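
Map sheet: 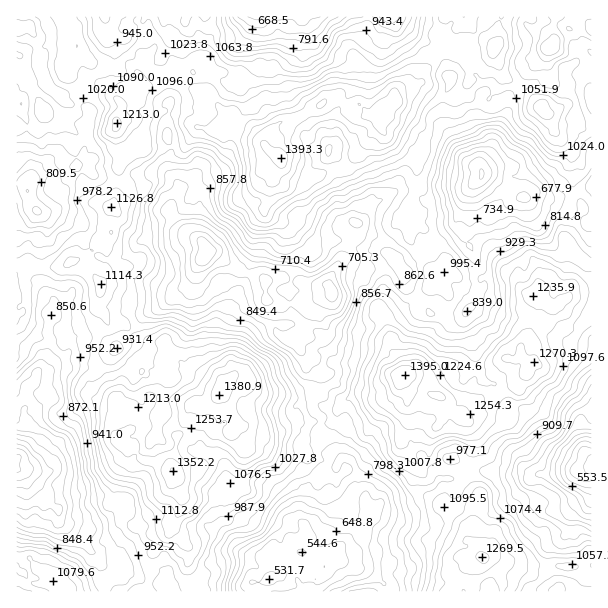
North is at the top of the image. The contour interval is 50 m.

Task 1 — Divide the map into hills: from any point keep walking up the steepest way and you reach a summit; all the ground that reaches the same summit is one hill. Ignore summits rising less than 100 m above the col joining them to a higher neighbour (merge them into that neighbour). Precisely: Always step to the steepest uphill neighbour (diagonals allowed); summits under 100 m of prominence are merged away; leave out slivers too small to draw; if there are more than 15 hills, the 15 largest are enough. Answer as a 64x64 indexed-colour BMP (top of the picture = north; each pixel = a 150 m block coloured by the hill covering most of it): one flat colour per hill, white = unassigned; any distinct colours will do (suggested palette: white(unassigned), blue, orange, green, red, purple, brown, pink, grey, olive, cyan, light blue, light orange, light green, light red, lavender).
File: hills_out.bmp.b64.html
<image width="64" height="64" href="data:image/bmp;base64,Qk12CAAAAAAAAHYAAAAoAAAAQAAAAEAAAAABAAQAAAAAAAAIAAATCwAAEwsAABAAAAAAAAAA////ALR3HwAOf/8ALKAsACgn1gC9Z5QAS1aMAMJ34wB/f38AIr28AM++FwDox64AeLv/AIrfmACWmP8A1bDFAKqqqqqqEREREREREREiIiIiIiIiJVVVVVVVVVVVVVVVqqqqqqoREREUREREREQiIiIiIiJVVVVVVVVVVVVVVVWqqqqqqiJEEURERERERCIiIiIiVVVVVVVVVVVVVVVVVaqqqqqiIkREREREREREIiIiIlVVVVVVVVVVVVVVVVVVqqqqqkREREREREREQzMjMiIiJVVVVVVVVVVVVVVVVVWqqqqqREREREREREQzMzMzIiIiVVVVVVVVVVVVVVVVVaqqqkRERERERERERDMzMzMiIiIlVVVVVVVVVVVVVVVVqqqkRERERERERERDMzMzMyIiIiVVVVVVVVVVVVVVVVWqqqREREREREREREMzMzMzIiIiIlVVVVVVVVVVVVVVVaqqREREREREREREQzMzMzMiIiIiVVVVVVVVVVVVVVVVqqRERERERERERERDMzMzMyIiIiIiJVVVVVVVVVVVVVWqpEREREREREREREMzMzMzIiIiIiIiIlVVVVVVVVVVVapEREREREREREREQzMzMzMSIiIiIiIiJVVVVVVVVVVVpERERERERERERERDMzMzMxESIiIiIiIiVVUlIiIiIlUzNEREREREREREREMzMzMzEREiIiIiIiIiIiIiIiIiJhMzREREREREREQzMzMzMzMRMyIiIiIiIiIiIiIiIiZmEzM0RERERERERDMzMzMzMzMyIiIiIiIiIiIiIiImZmYTMzNERERERERDMzMzMzMzMyIiIiIiIiIiIiIiImZmZhMzMzRERERERDMzMzMzMzMzIiIiIiIiIiIiIiImZmZmEzMzM0RDREQzMzMzMzMzMzMiIiIiIiIiIiIiImZmZmYTMzMzMzM0RDMzMzMzMzMzMiIiIiIiIiIiIiJmZmZmZhMzMzMzMzQzMzMzMzMzMzMyIiIiIiIiIiIiJmZmZmZmEzMzMzMzMzMzMzMzMzMzMzIiIiIiIiIiIiImZmZmZmYRMzMzMzMzMzMzMzMzMzMzMyIiIiIiIiIiImZmZmZmZhETMzMzMzMzMzMzMzMzMzMzIiIiIiIiIiImZmZmZmZmERIzMzMzMzMzMzMzMzMzMzIiIiIiIiIiIiZmZmZmZmYREiIRMzMzMzMzMzMzMzMzIiIiIiIiIiIiJmZmZmZmZhERIhEREzMzMzMzMzMzMzIiIiIiIiIiIiImZmZmZmZmERERERERMzMzMzMzMzMzIiIiIiIiIiIiIiZmZmZmZmYRERERERETMzMzMzMzMzIiIiIiIiIiIiIiZmZmZmZmZhEREREREREzMzMzMzMzMiIiIiIiIiIiIiJmZmZmZmZmEREREREREREzMzMzMzMyIiIiIiIiIiIiImZmZmZmZmYRERERERERERMzMzMzMyIiIiIiIiIiIiIiJmZmZmZmZhERERERERERETMzMzMzIiIiIiIiIiIiIiIiZmZmZmZmERERERERERERETIjMzMiIiIiIiIiIiIiIiJmZmZmZmYRERERERERERERIiIxERESIiIiIiIiIiIiImZmZmZmZhEREREREREREREiIxEREREiIiIiIhEiIiImZmZmZmZmERERERERERERERIRERERESIiEiIhERIiIiZmZmZmYmYREREREREREREREREREREREiESIiERESIiZmZmZmYiJhEREREREREREREREREREREREREiEREREiJmZmZmYiIiERERERERERERIhERERERERERERERERERImZmZmYiIiIREREREREREREiERERERERERERERERERESZmZmYiIiIhEREREREREREiIRERERERERERERERERERFmZmZiIiIiERERERERERERIhEREREREREREREREREREWZmZmIiIiIREREREREREREiERERERERERERERERERERZmYid3d3ciIREREREREREREREREREREREREREREREREWInd3d3d3IhERERiIiIGBERERERERERERERERERERERF3d3d3d3chERERiIiIiIEREREREREREREREREREREREXd3d3d3dxERERGIiIiIgRERERERERERERERERERERERd3d3d3d3EREREYiIiIiBEREREREREREREREREREREREXd3d3d3cRERERiIiIiIERERERERERERERERERERERERd3d3d3dxERERGIiIiIgREREREREREREREREREREREREXd3d3d3EREREYiIiIiBERERERERERERERERERERERERd3d3d3cRERERiIiIiIERERERERERERERERERERERERF3d3d3dxERERGIiIiIgREREREREREREREREREREREREZd3d3d3EREREYiIiIiIERERERERERERERERERERERGZl3d3d3cRERERiIiIiIiBEREREREREREREREREREREZmZd3cREREREREYiIiIiIEREREREREREREREREREZEZmZmXcREREREREREYiIiIiBERERERERERERERERERmZmZmZlxERERERERERiBEYiBEREREREREREREREREZmZmZmZmZERERERERERGBERGBEREREREREREREREREZmZmZmZmZkREREREREREYERERERERERERERERERERERmZmZmZmZmZERERERERERERERERERERERERERERERERmZmZmZmZmZkREREREREREREREREREREREREREREREZmZmZmZmZmZmRER"/>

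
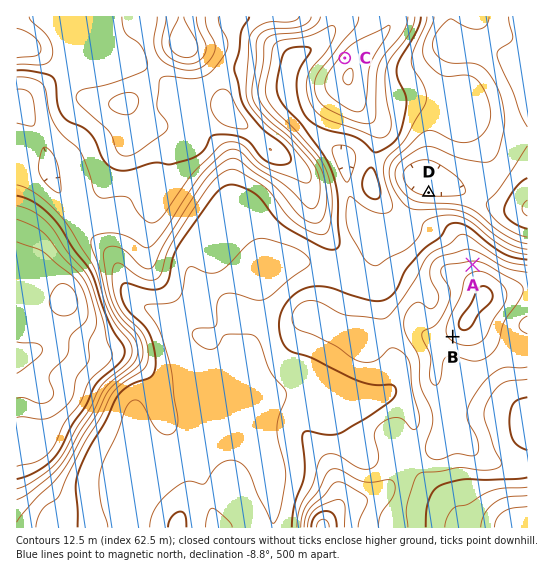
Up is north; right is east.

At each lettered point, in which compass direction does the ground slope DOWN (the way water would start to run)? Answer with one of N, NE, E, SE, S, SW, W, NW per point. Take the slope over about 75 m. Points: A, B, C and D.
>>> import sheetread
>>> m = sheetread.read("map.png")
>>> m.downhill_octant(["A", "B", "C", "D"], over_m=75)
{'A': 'N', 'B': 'SW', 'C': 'NW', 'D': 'N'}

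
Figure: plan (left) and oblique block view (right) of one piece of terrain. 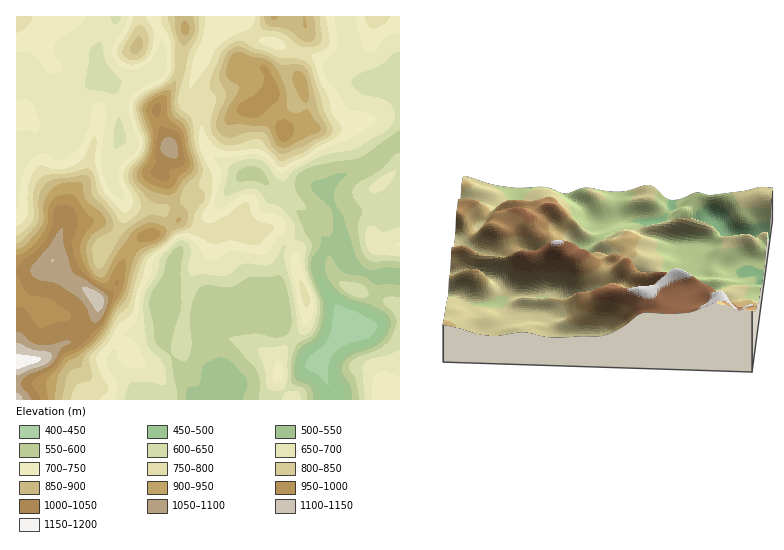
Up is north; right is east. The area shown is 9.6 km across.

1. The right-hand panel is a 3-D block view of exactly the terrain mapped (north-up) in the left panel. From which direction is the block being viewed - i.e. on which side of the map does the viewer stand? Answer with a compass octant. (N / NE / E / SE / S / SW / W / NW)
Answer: W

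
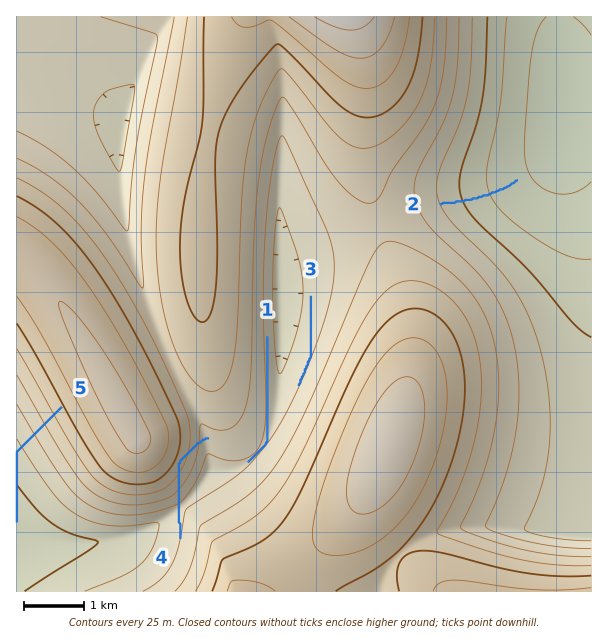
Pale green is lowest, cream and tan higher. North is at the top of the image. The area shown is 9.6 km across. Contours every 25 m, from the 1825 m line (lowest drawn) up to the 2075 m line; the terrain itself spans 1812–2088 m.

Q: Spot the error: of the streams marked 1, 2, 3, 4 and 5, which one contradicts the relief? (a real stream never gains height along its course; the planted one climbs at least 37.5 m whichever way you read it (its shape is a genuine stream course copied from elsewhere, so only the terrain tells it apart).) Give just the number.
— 4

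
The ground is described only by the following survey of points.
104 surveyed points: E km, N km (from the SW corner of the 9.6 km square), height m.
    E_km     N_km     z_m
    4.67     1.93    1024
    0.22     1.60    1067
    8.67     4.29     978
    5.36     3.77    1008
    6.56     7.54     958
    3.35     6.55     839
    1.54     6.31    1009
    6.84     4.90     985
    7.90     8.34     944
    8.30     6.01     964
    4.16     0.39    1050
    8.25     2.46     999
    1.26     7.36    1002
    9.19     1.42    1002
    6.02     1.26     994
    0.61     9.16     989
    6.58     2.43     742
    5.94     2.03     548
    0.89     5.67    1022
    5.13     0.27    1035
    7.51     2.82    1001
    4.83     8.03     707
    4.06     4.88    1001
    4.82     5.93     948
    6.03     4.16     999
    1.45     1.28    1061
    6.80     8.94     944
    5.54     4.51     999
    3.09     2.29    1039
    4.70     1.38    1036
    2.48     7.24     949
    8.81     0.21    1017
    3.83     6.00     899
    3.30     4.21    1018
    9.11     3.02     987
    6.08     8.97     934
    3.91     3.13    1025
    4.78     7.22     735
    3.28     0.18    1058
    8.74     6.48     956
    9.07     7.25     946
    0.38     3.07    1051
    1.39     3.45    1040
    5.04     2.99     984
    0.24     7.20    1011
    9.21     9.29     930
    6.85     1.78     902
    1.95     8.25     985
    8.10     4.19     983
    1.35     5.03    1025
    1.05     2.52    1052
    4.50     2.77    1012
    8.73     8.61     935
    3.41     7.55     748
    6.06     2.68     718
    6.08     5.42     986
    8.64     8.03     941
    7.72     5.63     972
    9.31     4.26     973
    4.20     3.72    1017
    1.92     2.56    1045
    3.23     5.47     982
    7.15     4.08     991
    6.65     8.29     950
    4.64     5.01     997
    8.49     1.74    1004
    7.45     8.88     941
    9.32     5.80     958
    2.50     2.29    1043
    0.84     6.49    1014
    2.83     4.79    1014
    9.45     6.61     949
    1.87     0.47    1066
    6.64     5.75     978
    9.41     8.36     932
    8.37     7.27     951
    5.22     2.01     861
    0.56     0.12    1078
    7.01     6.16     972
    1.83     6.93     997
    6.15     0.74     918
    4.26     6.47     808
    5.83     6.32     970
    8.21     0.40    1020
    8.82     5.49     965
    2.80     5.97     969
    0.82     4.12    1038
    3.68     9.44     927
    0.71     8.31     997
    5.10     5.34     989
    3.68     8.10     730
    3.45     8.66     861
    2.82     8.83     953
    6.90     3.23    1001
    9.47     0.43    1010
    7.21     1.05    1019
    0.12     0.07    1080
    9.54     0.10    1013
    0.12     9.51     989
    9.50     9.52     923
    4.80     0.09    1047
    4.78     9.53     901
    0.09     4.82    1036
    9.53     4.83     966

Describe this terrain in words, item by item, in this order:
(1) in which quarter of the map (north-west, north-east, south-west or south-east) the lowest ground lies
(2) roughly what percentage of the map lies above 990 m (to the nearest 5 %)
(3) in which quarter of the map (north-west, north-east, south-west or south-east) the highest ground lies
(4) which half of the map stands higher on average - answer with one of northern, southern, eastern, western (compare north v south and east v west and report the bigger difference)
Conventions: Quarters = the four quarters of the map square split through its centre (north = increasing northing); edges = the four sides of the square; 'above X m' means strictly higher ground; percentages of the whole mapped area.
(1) The lowest ground is in the south-east quarter.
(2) Ground above 990 m makes up about 50 % of the sheet.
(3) The highest point lies in the south-west quarter of the map.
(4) Taken as a whole, the southern half is higher than the northern.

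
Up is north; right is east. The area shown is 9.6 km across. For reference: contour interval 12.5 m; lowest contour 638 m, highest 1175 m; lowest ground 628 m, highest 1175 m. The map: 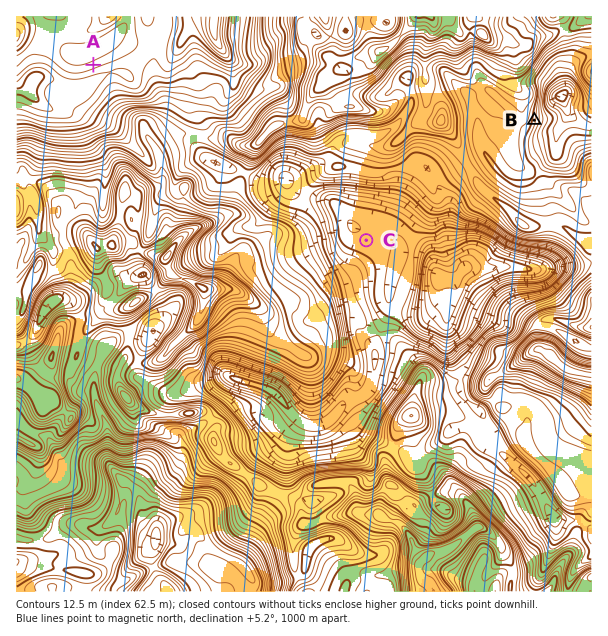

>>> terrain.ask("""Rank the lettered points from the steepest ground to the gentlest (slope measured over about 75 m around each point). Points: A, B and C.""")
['B', 'A', 'C']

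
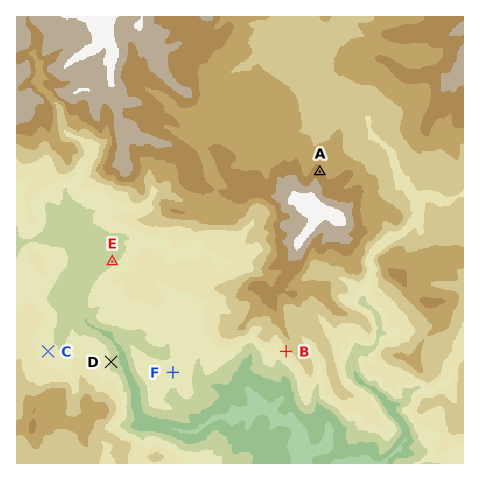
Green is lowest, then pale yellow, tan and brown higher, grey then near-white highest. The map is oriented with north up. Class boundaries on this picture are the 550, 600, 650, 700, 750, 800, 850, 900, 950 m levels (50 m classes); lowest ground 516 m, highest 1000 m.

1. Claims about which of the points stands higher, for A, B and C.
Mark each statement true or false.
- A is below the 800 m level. false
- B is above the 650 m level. true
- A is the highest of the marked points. true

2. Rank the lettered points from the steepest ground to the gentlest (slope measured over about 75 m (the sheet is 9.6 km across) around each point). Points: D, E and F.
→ D E F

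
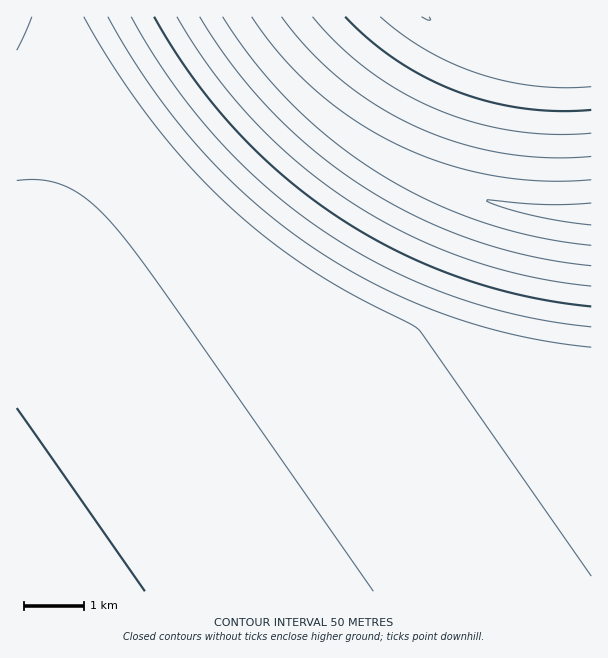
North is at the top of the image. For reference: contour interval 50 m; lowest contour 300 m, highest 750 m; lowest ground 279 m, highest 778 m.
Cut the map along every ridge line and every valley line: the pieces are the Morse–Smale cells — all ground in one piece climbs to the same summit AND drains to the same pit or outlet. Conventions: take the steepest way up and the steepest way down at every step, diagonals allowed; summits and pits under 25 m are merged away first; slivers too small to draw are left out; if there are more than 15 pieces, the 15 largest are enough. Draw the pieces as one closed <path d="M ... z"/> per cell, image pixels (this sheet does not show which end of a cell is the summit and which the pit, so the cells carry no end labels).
<path d="M236 16l-220 1 0 574 575 1 1-377-56-4-51-11-60-20-39-20-38-24-37-30-41-43z"/><path d="M591 16l-354 0-1 2 34 45 41 43 37 30 38 24 39 20 60 20 51 11 55 3z"/>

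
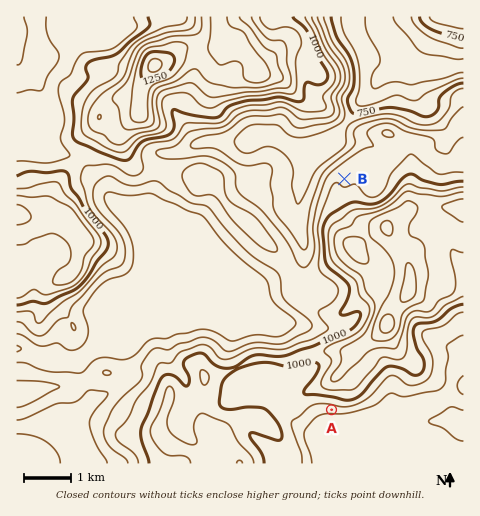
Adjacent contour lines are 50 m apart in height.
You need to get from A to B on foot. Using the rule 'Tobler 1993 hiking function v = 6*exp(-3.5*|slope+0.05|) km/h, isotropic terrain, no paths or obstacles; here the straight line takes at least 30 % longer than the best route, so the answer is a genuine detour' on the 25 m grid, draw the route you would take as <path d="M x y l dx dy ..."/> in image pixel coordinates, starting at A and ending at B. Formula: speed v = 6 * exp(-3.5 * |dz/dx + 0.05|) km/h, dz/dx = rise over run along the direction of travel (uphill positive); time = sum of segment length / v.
<path d="M332 410l-16-15-3-7 0-4 7-14 0-7-6-12 4-7 7-7 3-7 0-1-8-16 0-86 24-48"/>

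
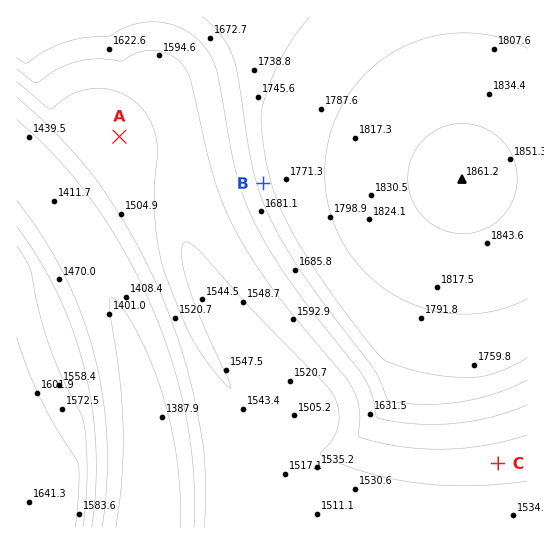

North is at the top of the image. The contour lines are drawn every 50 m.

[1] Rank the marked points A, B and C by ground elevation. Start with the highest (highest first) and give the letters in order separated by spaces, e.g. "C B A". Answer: B C A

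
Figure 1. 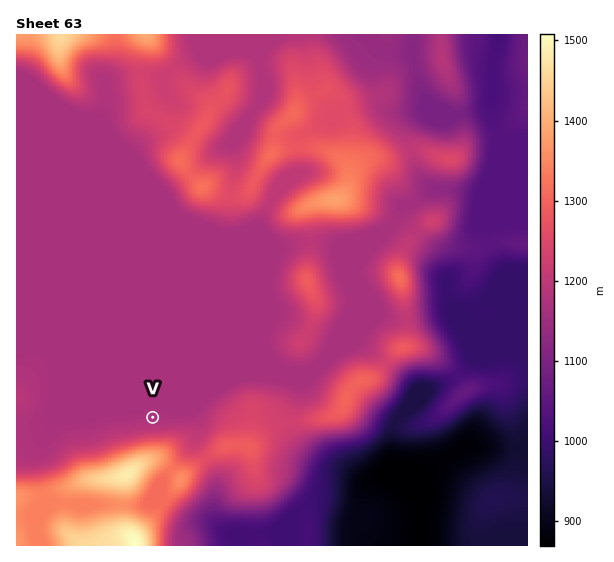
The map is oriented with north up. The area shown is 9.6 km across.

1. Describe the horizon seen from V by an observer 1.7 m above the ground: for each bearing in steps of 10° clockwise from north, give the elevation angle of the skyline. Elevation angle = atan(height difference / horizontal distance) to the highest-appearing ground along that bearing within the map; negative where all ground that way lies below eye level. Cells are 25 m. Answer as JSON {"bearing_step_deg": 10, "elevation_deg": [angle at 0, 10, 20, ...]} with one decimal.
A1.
{"bearing_step_deg": 10, "elevation_deg": [1.7, 1.7, 1.1, 1.1, 2.3, 1.7, 1.5, 0.4, 1.9, 2.3, 3.1, 4.6, 4.2, 6.2, 8.9, 11.9, 14.7, 16.7, 17.9, 18.2, 17.5, 15.1, 11.4, 8.1, 3.8, 1.2, 0.4, 0.1, 0.4, 0.1, -0.1, -0.1, -0.1, -0.0, 1.4, 1.7]}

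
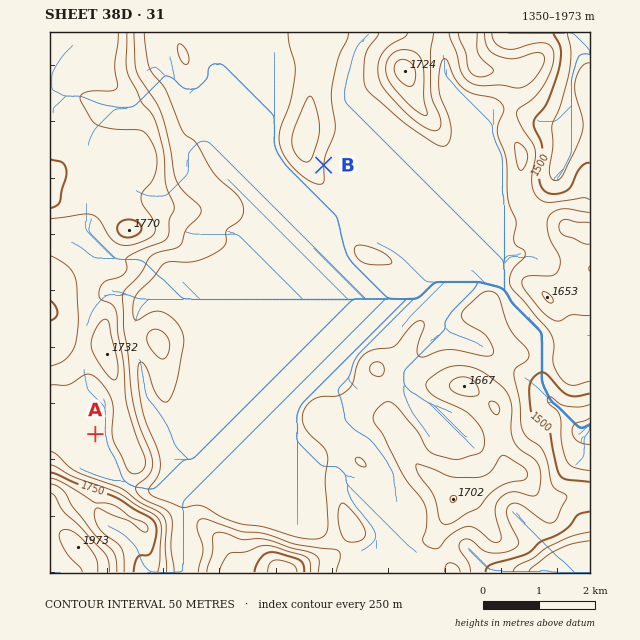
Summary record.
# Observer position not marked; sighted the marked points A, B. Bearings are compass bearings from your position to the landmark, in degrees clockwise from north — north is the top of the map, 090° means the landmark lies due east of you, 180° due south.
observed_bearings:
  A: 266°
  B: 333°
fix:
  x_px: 448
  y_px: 409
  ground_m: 1580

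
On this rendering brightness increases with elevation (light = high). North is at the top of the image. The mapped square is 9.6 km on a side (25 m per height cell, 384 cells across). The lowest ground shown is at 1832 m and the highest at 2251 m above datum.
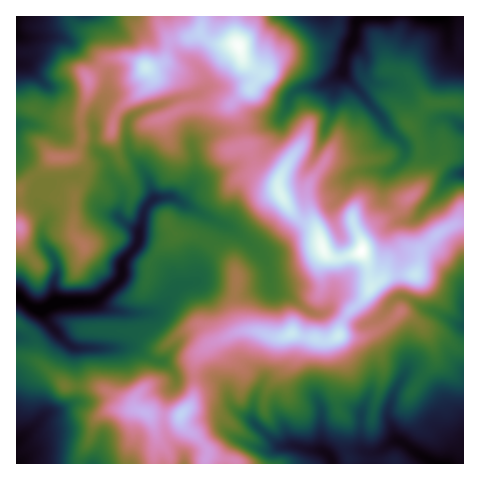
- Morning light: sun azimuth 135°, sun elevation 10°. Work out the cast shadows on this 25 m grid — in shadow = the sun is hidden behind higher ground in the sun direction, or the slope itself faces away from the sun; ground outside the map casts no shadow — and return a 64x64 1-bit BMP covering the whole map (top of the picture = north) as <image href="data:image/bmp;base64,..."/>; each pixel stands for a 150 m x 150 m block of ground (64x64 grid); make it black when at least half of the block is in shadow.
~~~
<image width="64" height="64" href="data:image/bmp;base64,Qk0+AgAAAAAAAD4AAAAoAAAAQAAAAEAAAAABAAEAAAAAAAACAAATCwAAEwsAAAIAAAAAAAAA////AAAAAAAAAAAAAAAAAAAAAAAEAAAAAAAAAAAAAAAAgAAAAAAAAACAAAAAAAAAAAAAAAAAAAAAAAAAAAAAAAAwBgAAAAAAADgHAAAAAAAAAQeAAAAAAAADh4AAAAAAAAPHgAAAAAAAA+MAAAAAAAAH4AAAAAAAAAfAAAAAAAAA/wMAAAAAAADAA4AAAAAAAAAZwAAAAAAAABwAAAQAAAAADwAGfAAAAOAPgA98AAAH/AfAH34AAAf4A+AePwAAAA4DyDwHgAAADwAIEACAAAAHgAAAAMAAAgPAAAAAgAACA8AAAAAAAAIBwAAAAAAAAAHgAACAAAAAAOAAAcOAAAAA8AABw4AAAABwAAHHh+AAAHAAAAcH8AAAMAAABwH8AAAwAAAHAP4AADwAAAcAfgAAPAAAB4A/AAAAAAAPgB8AAAAAGAcBjwAAAAA4AADPAAAAADwAAgAAAAAAPCAAAAAAAAA+MAAAAAAAAD8QAAAAAAAAHxgAAAAAAAAPmAAAAAgAAA+MAAAACAAAD8wAAAAAYAAPxAAAAAA8AAfGAAAAAAAAA4YAAASAAAAAAAAARIAAAAAAAADAAAAAAAAAAAABgAAAAAAAHIHAAAABAAAf4MAAAAGAAB/j4AAAAYAAH//4AAAAAAAf/8AEAAAAAByPAA4AAAAAAA4AzgAAYAAAOADEAAAEAA=="/>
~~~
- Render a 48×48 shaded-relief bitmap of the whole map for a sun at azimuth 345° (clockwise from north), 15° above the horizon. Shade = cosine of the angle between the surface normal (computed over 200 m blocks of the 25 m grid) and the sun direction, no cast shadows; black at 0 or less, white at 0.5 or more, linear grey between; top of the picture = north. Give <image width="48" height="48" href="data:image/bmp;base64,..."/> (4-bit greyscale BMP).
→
<image width="48" height="48" href="data:image/bmp;base64,Qk32BAAAAAAAAHYAAAAoAAAAMAAAADAAAAABAAQAAAAAAIAEAAATCwAAEwsAABAAAAAAAAAAAAAAABEREQAiIiIAMzMzAERERABVVVUAZmZmAHd3dwCIiIgAmZmZAKqqqgC7u7sAzMzMAN3d3QDu7u4A////AHiImYVXdmd2ZWmIvv283LqXeIiKqpdWZ4iImpZXd2d2dVeZvcqaqod2Z3ZoqXZmZ4iImqdXh2d3ZEabuoh2ZURVVVVGh2Znd2eIiZhVZmVnZFiZhnlkRDNVRFVFVVZ3d2Z4iIlkRURndld3d3dFRERWVWdVVFZ3dmVXeJqnZ2eJy3Vmd1VWRWZndmdlZUVndmVENHmaq5mr78dmdUV2VmdmdkZkd1RWZlVEM1d5vdqZv+p2ZlV1ZmZWZUVkaXVVVWZVeImrzv2om7qHZlRmVVRFVURkWZZUVndoq7vNze/sqIdmVmVWVDM0RVVlR5hlZneJvM3dzM3bqHZVZmVERDESNFVmVnh2ZomavN3cy7uXipdUVmUyIyEAAkRWVWdnZqqryoiIiZmoerl2REQyESIiADNFRFVmd4mrp1VVZ4msqKqpdVVndFiZU1ZURFVniYrKiJmZmZmb25q7upq8277+x2iGRFd4iLzKrN3cupmZvcu8zN3v/+3u5xN4dGiYd9qJvN3dqHd4m93cvM3u/8h5yjAnmHd2ZqUkZWaLuXZnib3cuqu8zJdWm4EBaEIlZlICMAAWzadneJq7qIiZmYhmeacQAQAEZiIRUgAAbcl3d4iZmHeIiHZVV5lyAAATVSRCZ0IhObmHd3eJmYiIiGQxJGiYZ3ZCNDZ3V3QiJsuHd3d4qqmIiGUyMzWJmahSI0aXV3ZDAa6nZnd4q6mHiHdnqnaKqZhTMjV1V4h2MW24d3d4qph2VomKzbqru7p0MjRWeImZh1m5iIiJmYZURXqrqbyr3u63QnZXiYmqqEipiZmYiHVEM3rLqJuZrN/9lblniYiYdja7qqmHZmQzNIrLzKmph4z/6ql3iId2VUS+25h2VVVDNpqpz8mahkbO/oiIiIZmZmNpl3d3VGd1aIiIruqaqWN8/4eIiIZnd3VDNGiIdXmpiIhnm8urzLdY36h3eIdndndVRWd4mInMlolleKuqzNyGnLqGVWd3ZnZmZVZmeInOtVqEVoiIrLumVaqHdmeHZ3VlVWZmZ4it6De3Z3h3eqmYZZiaqod1V2VVVneIh3ic/VS7eIiZmZiIh5mrupd1NmVVZmeKqZmb77WdmIiap3iIiaq6mIeIVWVVZlZ4iZmr3+hsuZmahniJmYiZiId5dYmHZUVVVneJzut6yqqpd4iIh2d5mYZplEiqhlVmRERFne6q26uXiZh2ZZmaupZoliFHmYiIhSACat3LzLp3iZiId8zMupZXiGIANniZqEEAJ7u7vLiJmZmru93KiHdmiHUyNFZ4iHYQAVeJu5iIiIm83cy5d4mHeIVWVmdlVWdRACNGmomHiImqvKqru82neKmYZ3dURFeXMTRVaaqZmZmZqYib3v66qt7ah1VVVWiqdFZmWbqqqqmImJmazd3N3u/rlkRXd3iqqIiHV7maqqmImJiZqZvMzLy6mHWKu6iru6qYZpqqqaqYiIiIh5vLqZqau7mb3dqszcqpdovMuqupiYiIiKzMqJqau8ua3tqd3cuqh4zdyqu6mQ=="/>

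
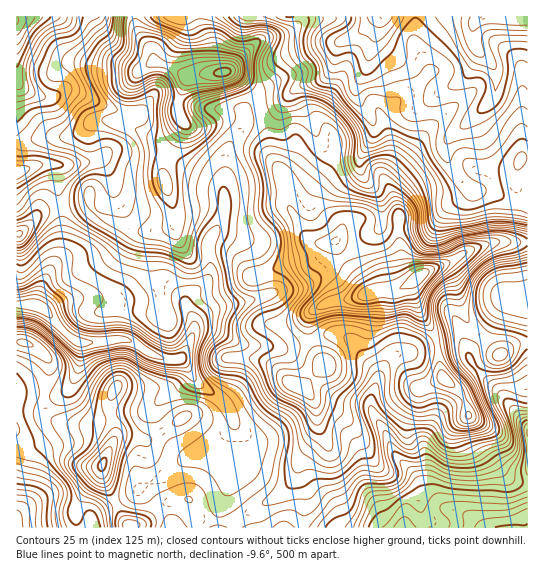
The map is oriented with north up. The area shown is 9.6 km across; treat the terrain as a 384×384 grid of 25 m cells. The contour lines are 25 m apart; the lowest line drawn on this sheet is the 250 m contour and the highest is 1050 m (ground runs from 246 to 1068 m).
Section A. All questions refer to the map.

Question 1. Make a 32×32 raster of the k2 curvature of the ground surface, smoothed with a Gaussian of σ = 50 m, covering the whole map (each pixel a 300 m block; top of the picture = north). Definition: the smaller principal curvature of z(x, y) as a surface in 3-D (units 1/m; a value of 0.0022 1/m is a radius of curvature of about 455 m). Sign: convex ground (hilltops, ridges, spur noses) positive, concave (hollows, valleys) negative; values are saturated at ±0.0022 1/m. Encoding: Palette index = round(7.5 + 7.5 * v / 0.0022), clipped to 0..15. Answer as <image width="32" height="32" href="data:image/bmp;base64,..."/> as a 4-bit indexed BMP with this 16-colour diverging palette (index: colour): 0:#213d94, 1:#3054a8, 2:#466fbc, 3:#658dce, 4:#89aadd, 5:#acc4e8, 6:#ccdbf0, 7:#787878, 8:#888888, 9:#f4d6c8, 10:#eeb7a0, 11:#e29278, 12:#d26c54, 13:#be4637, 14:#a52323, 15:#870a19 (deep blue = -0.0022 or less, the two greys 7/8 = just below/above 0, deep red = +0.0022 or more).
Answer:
<image width="32" height="32" href="data:image/bmp;base64,Qk12AgAAAAAAAHYAAAAoAAAAIAAAACAAAAABAAQAAAAAAAACAAATCwAAEwsAABAAAAAAAAAAlD0hAKhUMAC8b0YAzo1lAN2qiQDoxKwA8NvMAHh4eACIiIgAyNb0AKC37gB4kuIAVGzSADdGvgAjI6UAGQqHAFd4VJlleGh3Z3Z2V1h3ZmZVZkREZ4hmd3aGd1ZXVWd3dkR3RmeHd2d4dnRXRlZ3iHZXmkZ2Z3d2eGeFiDVnd2aGZmhVh3d4dmdphnFUeHZmZ3ZGdYZmd3ZWd2dhg4ZGhXh3dnVnh3ZlVnZnFWVIt3B4ZmdmVohlZmV3ZCh3RZYUd1RplmZTJWeYhWUnmGZySHdyWKd3QXZWl1iHNoWXIlVnk0eWAAa4Z2WKhWVVYyilmGAAADgTdERWVlV2VHJWhpcCh0WJUleYdkM0VEZidnYAKZh3iEVVaGaXZ2dGJGVWM2VndnZXZTJEV2l4diZUd5N4d3d2ZEinVlVXh3hWU0VmR3d2VHY3dmeHZndYZ3VVdFZVZ3eEV2ZXiHZmUUiWeKVWZ3h4hTd1V3eGVVM0Z4dXVYd3Z4dWZodniFelNEQzaFaGZ1d3ZmeHdmc2dVZVVmhmpmZ5Z2Zmd3djR2Z1ZncSMjV2d2ZmV5d3YZd4VYd4hmZkVXVVVWh2ZnFXdkd2eXd3hmZliFVXaGiVNmZld3d4Z4d1SIZWZmhog1ZndlZ4ZVZSMxdBE1c2mFKHdnhzZyZkV4gSdnUmYyVUd3dlhVdJhXd6VIeMY3iDdWd3h2VYSIZ3ZoZod1RGZHZnd4hEeEiWdjeYVXVpZlQ2V4d3N4hFVGN2QzVUI0Z3hWV3dkVV"/>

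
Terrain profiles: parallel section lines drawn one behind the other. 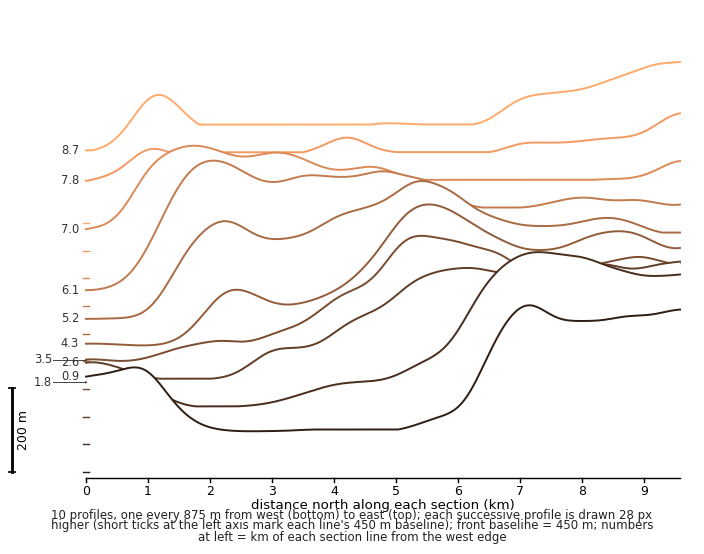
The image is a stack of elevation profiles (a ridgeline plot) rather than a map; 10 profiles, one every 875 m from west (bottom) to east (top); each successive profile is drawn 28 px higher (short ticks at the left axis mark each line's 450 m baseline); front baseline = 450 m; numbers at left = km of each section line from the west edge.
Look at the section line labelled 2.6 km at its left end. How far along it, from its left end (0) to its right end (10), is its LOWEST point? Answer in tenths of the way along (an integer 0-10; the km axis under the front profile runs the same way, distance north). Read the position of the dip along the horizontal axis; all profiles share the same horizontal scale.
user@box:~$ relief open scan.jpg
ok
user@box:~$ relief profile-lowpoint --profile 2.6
1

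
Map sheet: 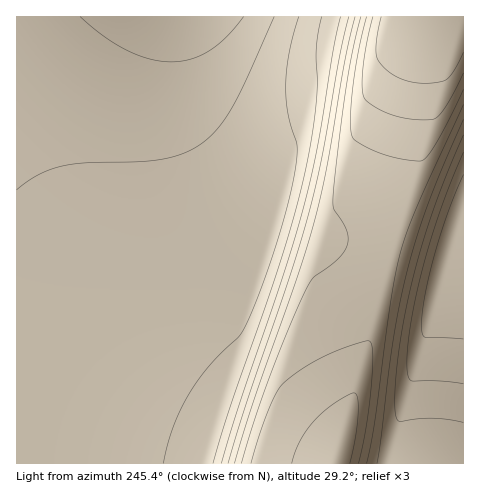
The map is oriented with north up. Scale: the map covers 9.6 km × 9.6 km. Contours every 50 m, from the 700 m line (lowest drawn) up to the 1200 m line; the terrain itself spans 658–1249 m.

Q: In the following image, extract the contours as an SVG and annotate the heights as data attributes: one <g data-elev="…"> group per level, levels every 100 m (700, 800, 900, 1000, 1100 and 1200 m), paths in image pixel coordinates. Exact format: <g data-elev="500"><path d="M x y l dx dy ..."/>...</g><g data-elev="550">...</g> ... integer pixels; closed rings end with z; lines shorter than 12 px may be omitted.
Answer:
<g data-elev="700"><path d="M244 17l-17 20-18 14-17 8-20 3-22-3-23-8-23-15-24-19"/></g><g data-elev="800"><path d="M299 17l-10 36-3 32 2 30 9 29 0 14-6 34-12 43-17 52-17 39-7 11-30 31-19 27-16 32-10 36"/></g><g data-elev="900"><path d="M463 384l-23-3-29 0-3-6-1-12 4-43 13-56 17-56 22-56"/><path d="M341 17l-8 33-16 97-13 60-19 63-45 132-19 61"/></g><g data-elev="1000"><path d="M377 463l16-122 14-69 21-68 35-85"/><path d="M355 17l-11 47-19 110-10 47-18 57-45 127-18 58"/></g><g data-elev="1100"><path d="M358 463l9-39 5-45 0-30-1-6-3-2-24 7-23 10-21 12-17 14-7 10-9 18-16 51"/><path d="M367 17l-10 40-5 41-1 31 1 7 3 4 15 9 18 7 21 4 14 0 5-5 10-15 25-51"/></g><g data-elev="1200"><path d="M381 17l-5 24 1 16 9 12 14 9 21 5 13 0 11-2 8-9 10-20"/></g>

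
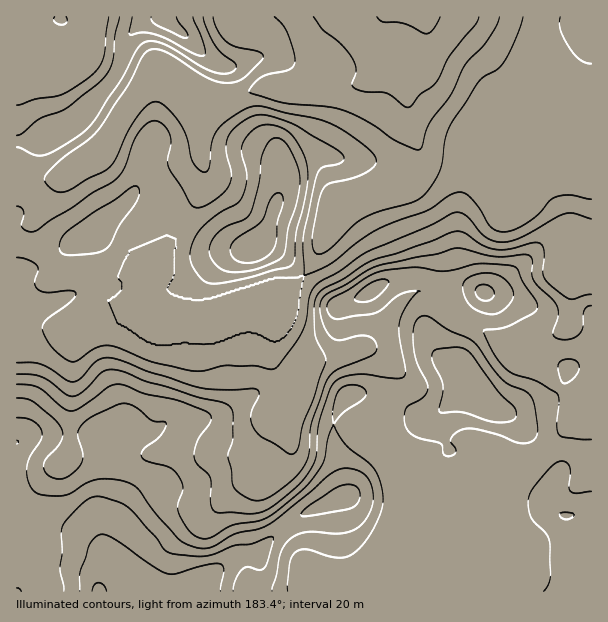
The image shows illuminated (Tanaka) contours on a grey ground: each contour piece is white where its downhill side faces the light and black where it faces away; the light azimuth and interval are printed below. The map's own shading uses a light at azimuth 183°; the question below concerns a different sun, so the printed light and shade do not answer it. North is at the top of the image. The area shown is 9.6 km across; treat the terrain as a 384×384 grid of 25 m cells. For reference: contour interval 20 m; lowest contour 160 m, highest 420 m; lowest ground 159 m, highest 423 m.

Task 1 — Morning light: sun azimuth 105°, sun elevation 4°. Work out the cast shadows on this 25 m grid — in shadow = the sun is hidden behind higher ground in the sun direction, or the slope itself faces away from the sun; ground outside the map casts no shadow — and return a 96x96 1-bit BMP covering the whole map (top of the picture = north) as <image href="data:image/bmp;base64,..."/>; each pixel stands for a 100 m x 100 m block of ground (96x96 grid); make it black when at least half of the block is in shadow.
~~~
<image width="96" height="96" href="data:image/bmp;base64,Qk2+BAAAAAAAAD4AAAAoAAAAYAAAAGAAAAABAAEAAAAAAIAEAAATCwAAEwsAAAIAAAAAAAAA////AAAAAAAA+AAAAAAAAAAAAAAB8AAAAAAAAAAAAAAB8AAAAAAAAAAAAAAA4AAAAAAAAAAAAAAAAAAAAAAAAAAAAAAAAAAAAAAAAAAAAAAAAAABwAAAAAAAAAAAAAAB4AAAAAAAAAAAAAAD8AAAAAAAAAAAAAAD+AAAAAAAAAAAAAAB+eAAAAAAAAAAAAAAA/AAAAAAAAAAAAAAB/wAAAAAAAAAAAAAD/4AAAAAAAAAAAAAD/8AAAAAAAAAAAAAB//AAAAACAAAIAAAB//gAAAADgAAYAAAB//wAAAADwAAAAAAA//wAAAADwAAAAAAAf/wAAAAB4AAAAAAAP/wAAAAA4AAAAAAAH/wAAAAAYAAAAAAAD/wAAAAAAAAAAAAAB/wAAAAAAAAAAAAAB/wAAAAAAAAAAAAAB/wAAAAAAAAAAAAAB/wAAAAAAAAAAAAAD/wAAAAAAAAAAAAAD/wAAAAAAAAAAAAAD/wAAAAAAAAMAAAAD/4AAAAAAAAMAAAAB/4AAAAAAAAOAAAAB/8AA4AAAAAfAAAAB/8AB8AAAAAfAAAAB/+AB4AAAAAfAAAAB/+AAAAAAAAfAAAAB/+ADAAAAAAfAAAAAH8APAAAAAAfAAAAAhwAfAAAAAAPAAAABwAA/AAAAAAAAAAAB4AB/AAAAAAAAAAAB4AB+AAAAAAAAAAAA/gB+AAAAAAAAAAAA/wA+AAAAAAAAAAAA/wA+AAAAAAAAAAAB/wAeAAAAAAAAAAAB/wAMAAAAAAAAAAAD/4AAAAAAYAAAAAAD/8AABwAAYAAAAAAH//AADwAAAAAAAAAP//wAH4AAAAAAAAAH//4AH4AAAAAAAAAB//+ADwAAAAAAAAAAf//AAAAAAAAAAAAAH//wAAAAAAAAA4AAH//4AAAAAAAAA8AAD/44AAAAAAAAA8AAB/gAAAeAAAAAA+AAAPAAAAfAAAAAAfBgACAAAAfAAAAAAHhwAAAAAAPgAAAAADh4AAAAAAHwAAAAABh4AAAAAAD4AAAAAAx4AAAAAAAwAAAAAAX8AAAAAAAAAAAAAAf8AAAAAAAAAAAAAA/8AAAAAAAAAAAAAA/8AAAAAAAAAAAcAA/4AAAAAAAAAAA+AA/4AAAAAAAAAAB+AA/wAAAAAAAAAAB+AA/gAAAAAAAAAAB/AA+AAAAAAAAAAAA/AA+AAAAAAAAAAAA/gB+AAAAAAAAAAAA/gB+AAAAAAAAAAAAfgB/AAAAAAAAAAAAfwD/gAAAAAAAAAAAPwB/gAAAAAAAAAAAHwA/gAAAAAAAAAAADwAfgAAAAAAAAAA4AgACAAAAAAAAAAB8AAAAAAAAADAAAAB+AAAAAAAAADAAAAA/AAAAAAAAADgAAAAfgAAAAAAAADAAAAAPwAAAAAAAAAAAAAAPwAAAAAAAAAAAAAAH4AAAAAAAAAAAAAAH4AAAAAAAAAAAAAAH4AAAAAAAAAAAAAAH8AAAAAAAAAAAAAAH8AAAAAAAAAAAAAAH8AAAAAAAAAAAAAAD+AAAAAAAAAAAAAAD/AAAAAAAAAAAAA="/>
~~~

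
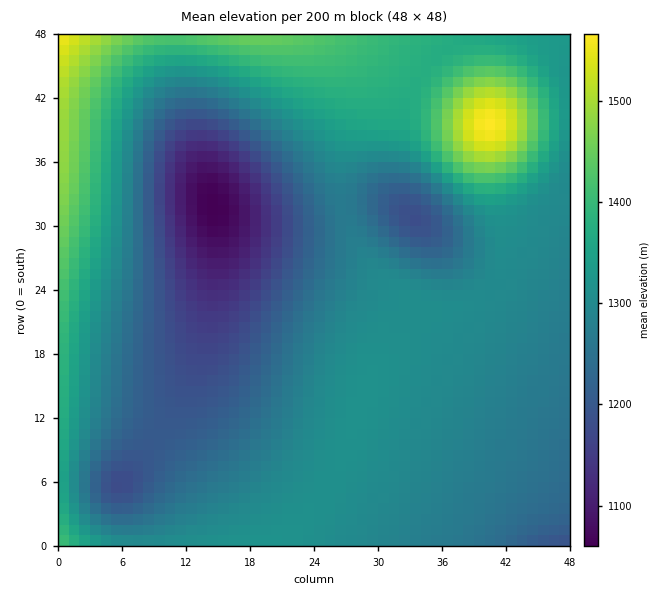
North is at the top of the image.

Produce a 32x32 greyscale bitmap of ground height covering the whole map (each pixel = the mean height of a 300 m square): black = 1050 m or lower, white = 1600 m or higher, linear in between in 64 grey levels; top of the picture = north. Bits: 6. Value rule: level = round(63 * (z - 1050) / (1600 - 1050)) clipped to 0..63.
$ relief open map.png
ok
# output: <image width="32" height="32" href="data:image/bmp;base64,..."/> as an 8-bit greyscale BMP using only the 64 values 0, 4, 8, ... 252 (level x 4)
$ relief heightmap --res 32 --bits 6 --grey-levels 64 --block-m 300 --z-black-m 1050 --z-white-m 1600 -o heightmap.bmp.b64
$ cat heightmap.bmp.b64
<image width="32" height="32" href="data:image/bmp;base64,Qk02CAAAAAAAADYEAAAoAAAAIAAAACAAAAABAAgAAAAAAAAEAAATCwAAEwsAAAABAAAAAAAAAAAAAAEBAQACAgIAAwMDAAQEBAAFBQUABgYGAAcHBwAICAgACQkJAAoKCgALCwsADAwMAA0NDQAODg4ADw8PABAQEAAREREAEhISABMTEwAUFBQAFRUVABYWFgAXFxcAGBgYABkZGQAaGhoAGxsbABwcHAAdHR0AHh4eAB8fHwAgICAAISEhACIiIgAjIyMAJCQkACUlJQAmJiYAJycnACgoKAApKSkAKioqACsrKwAsLCwALS0tAC4uLgAvLy8AMDAwADExMQAyMjIAMzMzADQ0NAA1NTUANjY2ADc3NwA4ODgAOTk5ADo6OgA7OzsAPDw8AD09PQA+Pj4APz8/AEBAQABBQUEAQkJCAENDQwBEREQARUVFAEZGRgBHR0cASEhIAElJSQBKSkoAS0tLAExMTABNTU0ATk5OAE9PTwBQUFAAUVFRAFJSUgBTU1MAVFRUAFVVVQBWVlYAV1dXAFhYWABZWVkAWlpaAFtbWwBcXFwAXV1dAF5eXgBfX18AYGBgAGFhYQBiYmIAY2NjAGRkZABlZWUAZmZmAGdnZwBoaGgAaWlpAGpqagBra2sAbGxsAG1tbQBubm4Ab29vAHBwcABxcXEAcnJyAHNzcwB0dHQAdXV1AHZ2dgB3d3cAeHh4AHl5eQB6enoAe3t7AHx8fAB9fX0Afn5+AH9/fwCAgIAAgYGBAIKCggCDg4MAhISEAIWFhQCGhoYAh4eHAIiIiACJiYkAioqKAIuLiwCMjIwAjY2NAI6OjgCPj48AkJCQAJGRkQCSkpIAk5OTAJSUlACVlZUAlpaWAJeXlwCYmJgAmZmZAJqamgCbm5sAnJycAJ2dnQCenp4An5+fAKCgoAChoaEAoqKiAKOjowCkpKQApaWlAKampgCnp6cAqKioAKmpqQCqqqoAq6urAKysrACtra0Arq6uAK+vrwCwsLAAsbGxALKysgCzs7MAtLS0ALW1tQC2trYAt7e3ALi4uAC5ubkAurq6ALu7uwC8vLwAvb29AL6+vgC/v78AwMDAAMHBwQDCwsIAw8PDAMTExADFxcUAxsbGAMfHxwDIyMgAycnJAMrKygDLy8sAzMzMAM3NzQDOzs4Az8/PANDQ0ADR0dEA0tLSANPT0wDU1NQA1dXVANbW1gDX19cA2NjYANnZ2QDa2toA29vbANzc3ADd3d0A3t7eAN/f3wDg4OAA4eHhAOLi4gDj4+MA5OTkAOXl5QDm5uYA5+fnAOjo6ADp6ekA6urqAOvr6wDs7OwA7e3tAO7u7gDv7+8A8PDwAPHx8QDy8vIA8/PzAPT09AD19fUA9vb2APf39wD4+PgA+fn5APr6+gD7+/sA/Pz8AP39/QD+/v4A////AJyMfHBwcHB0dHh4eHx8fHh4dHRwbGxoaGRgXFhUTEhElHxoXFxgZGxscHR0eHh4eHh0dHBwbGxoZGRgXFhUUEyIbFRISFBYYGRobHB0dHh4eHh0dHBsbGhoZGBgXFhUVIRkTDxASFBYXGRobHB0dHh4eHh0cHBsbGhkZGBcXFhYhGhMQDxETFBYXGBkbHB0eHh4eHR0cHBsaGhkZGBcXFiIbFRIRERITFBUXGBkbHB0eHh4eHR0cGxsaGhkYGBcWIx0YFBISEhITFBUXGBobHR4eHh4dHRwcGxsaGRkYFxckHhkWExIRERITFBUXGRscHR4eHh4dHRwbGxoaGRgYFyQfGhcUEhERERESFBYYGhwdHh4eHh0dHBwbGxoZGRgYJR8bFxQSERAQEBETFRcZGx0eHh4eHh0dHBwbGhoZGRglIBsYFRIRDw8PEBIUFhkbHB4eHh4eHR0cHBsbGhoZGCUgHBgVEhAPDg4PERMVGBocHR4eHh4dHR0cHBsbGhkZJiEcGRUSEA4NDQ4PEhQXGRsdHh4eHh4dHRwcGxsaGhknIh0ZFhMQDgwMDQ4RExYYGhwdHh4eHh0dHRwcGxsaGScjHhoWExANCwsLDQ8SFRcZGxwdHR4eHh0dHRwcGxoaKCQfGxcTEA0KCQoLDhETFhgaHB0dHh4dHR0dHBwbGxopJSAcGBMPDAkICAkMDxIVFxkbHB0dHBsbHBwdHBwbGysmIh0YFA8LCAYGCAoNERQWGRscHBoYFxgaHB0dHBwbLCcjHhkUDgkGBAQGCQwQExYYGhoZFhQTFRgbHR0dHBstKCQfGRMNCAUDAwUICw8SFhgaGBUSEBEUGBweHh0cHC4qJR8ZEw0HAwICBAcLDxMWGBgWExAPERUaHR4eHR0cLysmIBoTDAcDAQIECAwQFBcZGBUSEBEUGB4hISAeHRwwKyYhGhMMBwMCAwYJDhIVGBoZFhQTFRkfJCcnJCEeHTAsJyEaEw0IBAQFCAwQFBcaHBsZGBgbICYsLi4qJiEeMS0oIhsUDgkHBwgMDxMXGhweHh0dHiAmLDI1NDAqJB8xLSgjHBYQDAoLDRATFxodHyAhISEiJCkwNjk5NS4mIDIuKSQeGBMQDw8RFBgbHSAhIyMkJCQlKjE3Ozo2LychMi4qJSAbFxQTFBcZHB8hIiQkJSUlJSUpLzU4ODQuJyEzLysnIh4bGRkaHB4hIyQlJiYmJiYlJSgsMTMzMCslIDUxLSklIh8eHiAhIyUmJygoKCcnJiYlJigrLS0rJyMgNjMwLCkmJCQkJScoKSoqKikpKCgnJiYlJicoJyYjISA4NTIvLSsqKSorLC0tLSwsKyopKCgnJiUlJSQkIyIhIA="/>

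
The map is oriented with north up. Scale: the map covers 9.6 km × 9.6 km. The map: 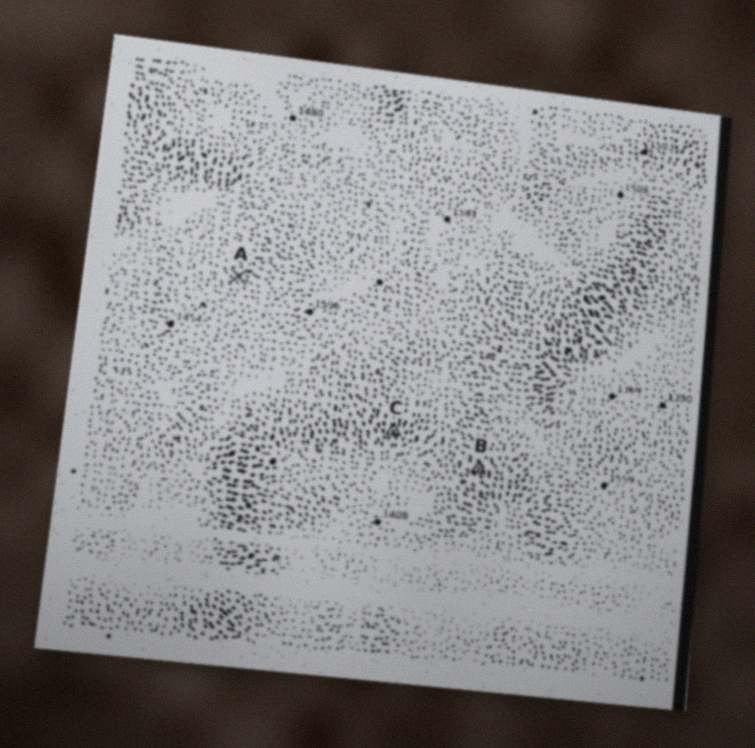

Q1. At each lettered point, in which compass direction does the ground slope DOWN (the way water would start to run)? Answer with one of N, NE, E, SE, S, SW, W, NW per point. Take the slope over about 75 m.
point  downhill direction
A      NW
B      SE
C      S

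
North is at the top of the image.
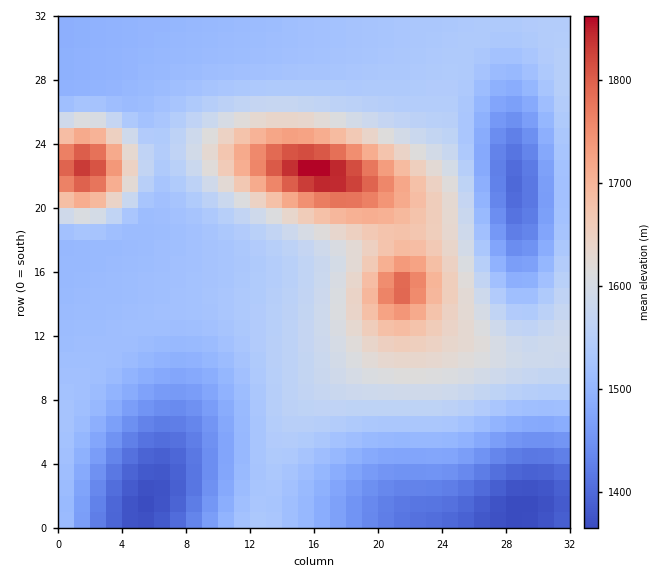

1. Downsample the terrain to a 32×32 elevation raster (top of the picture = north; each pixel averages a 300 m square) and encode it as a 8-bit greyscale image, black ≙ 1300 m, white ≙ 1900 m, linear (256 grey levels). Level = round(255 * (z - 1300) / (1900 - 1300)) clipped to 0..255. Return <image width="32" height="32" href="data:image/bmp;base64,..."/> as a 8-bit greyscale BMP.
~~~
<image width="32" height="32" href="data:image/bmp;base64,Qk02CAAAAAAAADYEAAAoAAAAIAAAACAAAAABAAgAAAAAAAAEAAATCwAAEwsAAAABAAAAAAAAAAAAAAEBAQACAgIAAwMDAAQEBAAFBQUABgYGAAcHBwAICAgACQkJAAoKCgALCwsADAwMAA0NDQAODg4ADw8PABAQEAAREREAEhISABMTEwAUFBQAFRUVABYWFgAXFxcAGBgYABkZGQAaGhoAGxsbABwcHAAdHR0AHh4eAB8fHwAgICAAISEhACIiIgAjIyMAJCQkACUlJQAmJiYAJycnACgoKAApKSkAKioqACsrKwAsLCwALS0tAC4uLgAvLy8AMDAwADExMQAyMjIAMzMzADQ0NAA1NTUANjY2ADc3NwA4ODgAOTk5ADo6OgA7OzsAPDw8AD09PQA+Pj4APz8/AEBAQABBQUEAQkJCAENDQwBEREQARUVFAEZGRgBHR0cASEhIAElJSQBKSkoAS0tLAExMTABNTU0ATk5OAE9PTwBQUFAAUVFRAFJSUgBTU1MAVFRUAFVVVQBWVlYAV1dXAFhYWABZWVkAWlpaAFtbWwBcXFwAXV1dAF5eXgBfX18AYGBgAGFhYQBiYmIAY2NjAGRkZABlZWUAZmZmAGdnZwBoaGgAaWlpAGpqagBra2sAbGxsAG1tbQBubm4Ab29vAHBwcABxcXEAcnJyAHNzcwB0dHQAdXV1AHZ2dgB3d3cAeHh4AHl5eQB6enoAe3t7AHx8fAB9fX0Afn5+AH9/fwCAgIAAgYGBAIKCggCDg4MAhISEAIWFhQCGhoYAh4eHAIiIiACJiYkAioqKAIuLiwCMjIwAjY2NAI6OjgCPj48AkJCQAJGRkQCSkpIAk5OTAJSUlACVlZUAlpaWAJeXlwCYmJgAmZmZAJqamgCbm5sAnJycAJ2dnQCenp4An5+fAKCgoAChoaEAoqKiAKOjowCkpKQApaWlAKampgCnp6cAqKioAKmpqQCqqqoAq6urAKysrACtra0Arq6uAK+vrwCwsLAAsbGxALKysgCzs7MAtLS0ALW1tQC2trYAt7e3ALi4uAC5ubkAurq6ALu7uwC8vLwAvb29AL6+vgC/v78AwMDAAMHBwQDCwsIAw8PDAMTExADFxcUAxsbGAMfHxwDIyMgAycnJAMrKygDLy8sAzMzMAM3NzQDOzs4Az8/PANDQ0ADR0dEA0tLSANPT0wDU1NQA1dXVANbW1gDX19cA2NjYANnZ2QDa2toA29vbANzc3ADd3d0A3t7eAN/f3wDg4OAA4eHhAOLi4gDj4+MA5OTkAOXl5QDm5uYA5+fnAOjo6ADp6ekA6urqAOvr6wDs7OwA7e3tAO7u7gDv7+8A8PDwAPHx8QDy8vIA8/PzAPT09AD19fUA9vb2APf39wD4+PgA+fn5APr6+gD7+/sA/Pz8AP39/QD+/v4A////AFlGNSggHiIrOEZUX2RiXVZPSEA6NTEuLSomIh4cHSAlWUc3KSAdICgzQlBcYmJdVk9IQDo1MjEwLiokHxwcHiNaSjotIx4gJjE+TVphYl5YUUpEPjo4Nzc1MSslIB8hJVtNPzIoIiInMD1LWGFkYVxWT0lFQUBAQD87NC4pJigsXVJFOC4oJioxPUpXYWZkYFxXUk5LSktLSkZAOTQxMjVfVktANi8sLjQ+SldhZ2hmY19bWFdWV1dWUkxGQT8/QWBaUUc+NzQ0OUFMV2FpbGtqaGZkY2NjY2JfWlRQTU1PYFxWTkZAPDw/Rk9YYmpub3BwcG9vb29vbmtnYl5cW1xeXVpUTkhEQ0ZLUltjam5ydHd4eXp7e3t5dnNvbGloaV1dXFlUUExLTFBWXWRqb3J3e3+ChIaGhYOAfXp2dHNyXFxcW1lWU1JTVVpgZmtvc3h9g4mNj4+NioiEgHx5eXlbW1tcXFpZWFhaXmJna29zeX+Hj5WYlpOPi4eAenh5elpaW1tcXFxcXF5gZGdrbnN5gYyYoqWgmJGLhHpycHR4WVpaW1tcXV5fYGJlZ2puc3mDkKO1u7CglIt/cWdmbXVYWVlaW1xdXl9gYmRnaW1yeYOSqMTRwaiXinlnXFxlcFhYWVpaW1xdX2BiZGZpbHF3gI6kwNDDqpeHcl1RUl1sV1hYWVpbXF1eX2FjZmhscXZ/ipqturSklIJqU0ZIVmhXV1hYWVpbXF5fYWRnam90eoGKlJ+mpJuQfmNKPD9PZF5iYFxZWltcXmFkZ2xyeICHjpWbn6Gel416XUI1OEphe4N+cWJbW15hZWpxeoSPmaKpra6sqKCXjXdYPS80R1+jr6iRdmFdYWZtd4SSorG+yMzLxryxpJiLdFQ5LDFGXsXUy66Ja2Fmb3uKnK/D1eHo59/Tw7KilIZvUTYqMUZe0uLZupNyZWx4h5muw9fm7u/o28q4ppaKfmpONiwzSF/G1c2xjXBncHyMnbDC0Nnc182/r5+Rhn12ZU04LzhMYaSxqpV6Z2ZueYWToKuztrWvppuQhn53c29iTjw2PlFje4SAc2VfYmlweICHjJCQjomEfnh0cG5sa2JRQj5GVmZcYGBbWVteYWZqbnFzdHRzcW9ta2ppaWlpY1ZKR05caFJTVFVXWFpcXmBiZGVlZWVlZWVlZWZmZ2dkW1JPVmFpUlNTVFVWWFlaW1xdXl9fYGFhYmNjZGVmZmVgWVhdZWpRUlNUVVVWV1hZWltcXV1eX2BhYmJjZGVlZmNfX2JnaVFSU1NUVVZXV1hZWltcXF1eX2BhYmJjZGVlZWNjZmhpUVFSU1RUVVZXWFlZWltcXV5eX2BhYmNjZGVlZWZnaGg="/>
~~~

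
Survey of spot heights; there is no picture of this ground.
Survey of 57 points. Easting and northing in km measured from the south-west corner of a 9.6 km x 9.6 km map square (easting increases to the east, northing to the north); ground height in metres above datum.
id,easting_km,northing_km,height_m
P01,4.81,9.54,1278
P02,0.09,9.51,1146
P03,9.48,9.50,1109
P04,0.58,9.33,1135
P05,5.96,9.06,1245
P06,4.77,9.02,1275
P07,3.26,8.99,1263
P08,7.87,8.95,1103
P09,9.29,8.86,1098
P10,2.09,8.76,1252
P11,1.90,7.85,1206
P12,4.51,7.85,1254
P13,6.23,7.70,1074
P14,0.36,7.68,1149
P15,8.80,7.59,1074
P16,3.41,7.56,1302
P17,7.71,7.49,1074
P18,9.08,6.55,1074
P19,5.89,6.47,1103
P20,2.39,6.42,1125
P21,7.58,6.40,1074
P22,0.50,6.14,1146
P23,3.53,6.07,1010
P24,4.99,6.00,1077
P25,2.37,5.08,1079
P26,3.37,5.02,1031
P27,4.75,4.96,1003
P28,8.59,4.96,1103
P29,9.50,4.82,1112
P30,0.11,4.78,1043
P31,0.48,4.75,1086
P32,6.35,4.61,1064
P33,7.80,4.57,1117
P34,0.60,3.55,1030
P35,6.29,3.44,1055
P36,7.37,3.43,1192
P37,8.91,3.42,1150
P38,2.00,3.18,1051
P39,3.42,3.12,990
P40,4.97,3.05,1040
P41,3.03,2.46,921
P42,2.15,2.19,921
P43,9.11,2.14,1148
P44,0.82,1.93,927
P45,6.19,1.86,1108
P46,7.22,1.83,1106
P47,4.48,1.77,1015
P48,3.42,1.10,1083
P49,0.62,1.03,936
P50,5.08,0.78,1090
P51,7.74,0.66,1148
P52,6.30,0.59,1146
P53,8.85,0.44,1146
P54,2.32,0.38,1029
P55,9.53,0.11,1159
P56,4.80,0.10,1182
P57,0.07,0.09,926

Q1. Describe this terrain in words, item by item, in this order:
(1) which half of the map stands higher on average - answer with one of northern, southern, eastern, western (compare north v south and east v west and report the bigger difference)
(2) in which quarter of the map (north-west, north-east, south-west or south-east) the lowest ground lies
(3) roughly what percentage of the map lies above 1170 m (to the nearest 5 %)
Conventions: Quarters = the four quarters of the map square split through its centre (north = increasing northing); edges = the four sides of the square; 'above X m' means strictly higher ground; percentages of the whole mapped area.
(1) Taken as a whole, the northern half is higher than the southern.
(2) Look to the south-west quarter for the lowest ground.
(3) Roughly 20 % of the ground is higher than 1170 m.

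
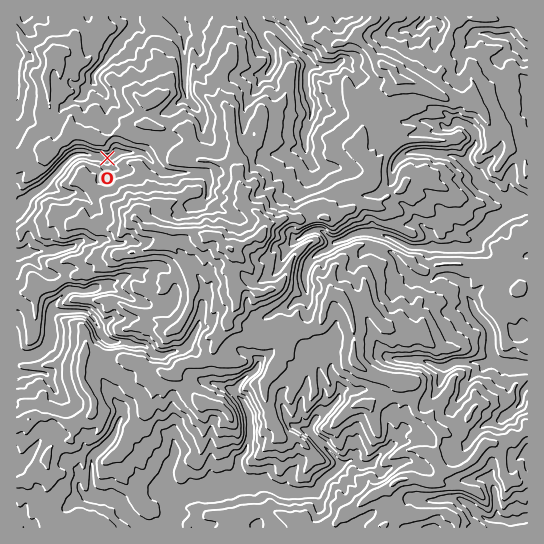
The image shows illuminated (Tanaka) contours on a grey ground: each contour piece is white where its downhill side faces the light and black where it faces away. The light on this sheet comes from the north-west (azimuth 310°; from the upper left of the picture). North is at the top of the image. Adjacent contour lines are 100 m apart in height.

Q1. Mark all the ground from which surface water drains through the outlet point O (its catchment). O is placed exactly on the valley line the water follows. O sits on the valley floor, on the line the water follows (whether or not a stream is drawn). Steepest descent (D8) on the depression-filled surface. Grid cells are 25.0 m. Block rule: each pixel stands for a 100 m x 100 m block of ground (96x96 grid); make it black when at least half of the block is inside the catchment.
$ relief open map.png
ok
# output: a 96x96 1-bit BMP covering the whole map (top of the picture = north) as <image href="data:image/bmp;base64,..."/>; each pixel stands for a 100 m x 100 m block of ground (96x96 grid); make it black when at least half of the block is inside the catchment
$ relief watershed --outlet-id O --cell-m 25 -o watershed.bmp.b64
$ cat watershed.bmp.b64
<image width="96" height="96" href="data:image/bmp;base64,Qk2+BAAAAAAAAD4AAAAoAAAAYAAAAGAAAAABAAEAAAAAAIAEAAATCwAAEwsAAAIAAAAAAAAA////AAAAAAAAAAAAAAAAAAAAAAAAAAAAAAAAAAAAAAAAAAAAAAAAAAAAAAAAAAAAAAAAAAAAAAAAAAAAAAAAAAAAAAAAAAAAAAAAAAAAAAAAAAAAAAAAAAAAAAAAAAAAAAAAAAAAAAAAAAAAAAAAAAAAAAAAAAAAAAAAAAAAAAAAAAAAAAAAAAAAAAAAAAAAAAAAAAAAAAAAAAAAAAAAAAAAAAAAAAAAAAAAAAAAAAAAAAAAAAAAAAAAAAAAAAAAAAAAAAAAAAAAAAAAAAAAAAAAAAAAAAAAAAAAAAAAAAAAAAAAAAAAAAAAAAAAAAAAAAAAAAAAAAAAAAAAAAAAAAAAAAAAAAAAAAAAAAAAAAAAAAAAAAAAAAAAAAAAAAAAAAAAAAAAAAAAAAAAAAAAAAAAAAAAAAAAAAAAAAAAAAAAAAAAAAAAAAAAAAAAAAAAAAAAAAAAAAAAAAAAAAAAAAAAAAAAAAAAAAAAAAAAAAAAAAAAAAAAAAAAAAAAAAAAAAAAAAAAAAAAAAAAAAAAAAAAAAAAAAAAAAAAAAAAAAAAAAAAAAAAAAAAAAAAAAAAAAAAAAAAAAAAAAAAAAAAAAAAAAAAAAAAAAAAAAAAAAAAAAAAAAAAAAAAAAAAAAAAAAAAAAAAAAAAAAAAAAAAAAAAAAAAAAAAAAAAAAAAAAAAAAAAAAAAAAAAAAAAAAAAAAAAAAAAAAAAAAAAAAAAAAAAAAAAAAAAAAAAAAAAAAAAAAAAAAAAAAAAAAAAAAAAAAAAAAAAAAAAAAAAAAAAAAAAAAAAAAAAAAAAAAAAAAAAAAAAAAAAAAAAAAAAAAAAAAAAAAAAAAAAAAAAAAAAAAAAAAAAAAAAAeAAAAAAAAAAAAAAA/gAAAAAAAAAAAAAf/wAAAAAAAAAAAD///4AAAAAAAAAAAH///4AAAAAAAAAAAP///wAAAAAAAAAAAH///gAAAAAAAAAAAA//+AAAAAAAAAAAAA//+AAAAAAAAAAAAA//+AAAAAAAAAAAAB//8AAAAAAAAAAAAB//8AAAAAAAAAAAAD//8AAAAAAAAAAAAD//8AAAAAAAAAAAAH//4AAAAAAAAAAAD///AAAAAAAAAAAAH//wAAAAAAAAAAAAH//wAAAAAAAAAAAAH//wAAAAAAAAAAAAP//gAAAAAAAAAAAAD//gAAAAAAAAAAAAA//AAAAAAAAAAAAAAOAAAAAAAAAAAAAAAAAAAAAAAAAAAAAAAAAAAAAAAAAAAAAAAAAAAAAAAAAAAAAAAAAAAAAAAAAAAAAAAAAAAAAAAAAAAAAAAAAAAAAAAAAAAAAAAAAAAAAAAAAAAAAAAAAAAAAAAAAAAAAAAAAAAAAAAAAAAAAAAAAAAAAAAAAAAAAAAAAAAAAAAAAAAAAAAAAAAAAAAAAAAAAAAAAAAAAAAAAAAAAAAAAAAAAAAAAAAAAAAAAAAAAAAAAAAAAAAAAAAAAAAAAAAAAAAAAAAAAAAAAAAAAAAAAAAAAAAAAAAAAAAAAAAAAAAAAAAAAAAAAAAAAAAAAAAA="/>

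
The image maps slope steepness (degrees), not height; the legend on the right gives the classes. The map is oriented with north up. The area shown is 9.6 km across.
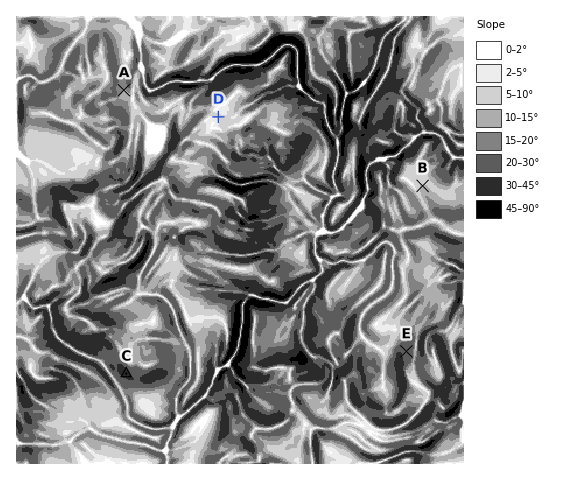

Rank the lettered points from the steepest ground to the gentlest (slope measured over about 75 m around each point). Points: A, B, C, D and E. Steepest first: C E A B D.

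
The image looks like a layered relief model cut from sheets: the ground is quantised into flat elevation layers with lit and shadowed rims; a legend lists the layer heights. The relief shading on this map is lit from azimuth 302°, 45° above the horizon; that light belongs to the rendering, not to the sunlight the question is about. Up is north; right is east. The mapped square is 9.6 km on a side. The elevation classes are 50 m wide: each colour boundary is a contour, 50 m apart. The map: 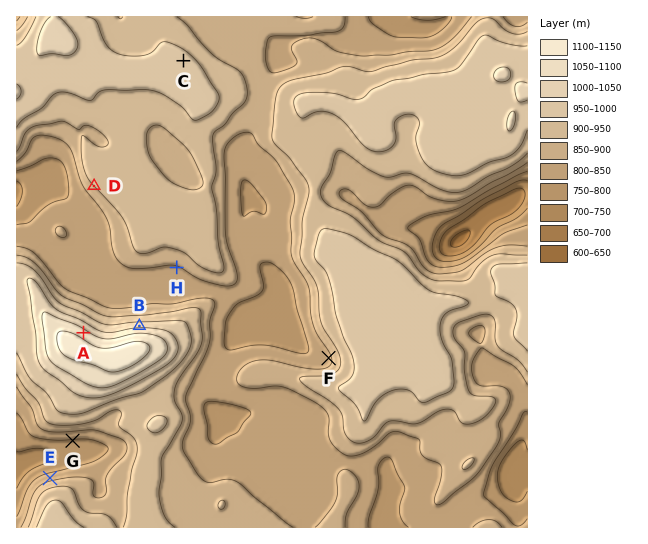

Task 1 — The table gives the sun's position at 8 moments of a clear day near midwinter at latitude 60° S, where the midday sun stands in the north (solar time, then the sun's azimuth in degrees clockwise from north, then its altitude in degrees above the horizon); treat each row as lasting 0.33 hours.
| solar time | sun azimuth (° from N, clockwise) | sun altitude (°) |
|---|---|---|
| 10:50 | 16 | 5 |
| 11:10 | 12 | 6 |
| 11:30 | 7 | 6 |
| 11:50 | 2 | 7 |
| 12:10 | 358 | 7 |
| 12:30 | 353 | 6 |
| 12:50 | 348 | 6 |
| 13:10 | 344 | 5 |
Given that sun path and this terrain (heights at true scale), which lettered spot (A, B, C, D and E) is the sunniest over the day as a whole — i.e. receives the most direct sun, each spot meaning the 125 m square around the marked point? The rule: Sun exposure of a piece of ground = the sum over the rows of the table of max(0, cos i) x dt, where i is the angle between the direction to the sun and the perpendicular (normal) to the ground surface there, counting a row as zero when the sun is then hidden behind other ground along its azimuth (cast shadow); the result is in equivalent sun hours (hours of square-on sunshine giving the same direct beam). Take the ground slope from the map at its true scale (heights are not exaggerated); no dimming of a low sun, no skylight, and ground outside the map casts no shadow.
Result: B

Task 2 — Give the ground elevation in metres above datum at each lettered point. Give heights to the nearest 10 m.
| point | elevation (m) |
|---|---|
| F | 840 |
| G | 790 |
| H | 840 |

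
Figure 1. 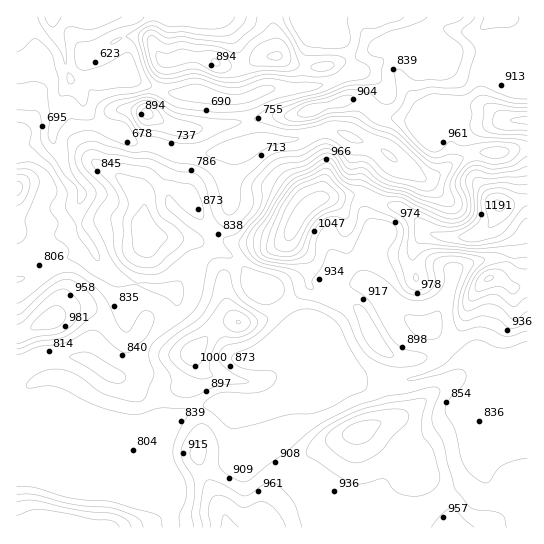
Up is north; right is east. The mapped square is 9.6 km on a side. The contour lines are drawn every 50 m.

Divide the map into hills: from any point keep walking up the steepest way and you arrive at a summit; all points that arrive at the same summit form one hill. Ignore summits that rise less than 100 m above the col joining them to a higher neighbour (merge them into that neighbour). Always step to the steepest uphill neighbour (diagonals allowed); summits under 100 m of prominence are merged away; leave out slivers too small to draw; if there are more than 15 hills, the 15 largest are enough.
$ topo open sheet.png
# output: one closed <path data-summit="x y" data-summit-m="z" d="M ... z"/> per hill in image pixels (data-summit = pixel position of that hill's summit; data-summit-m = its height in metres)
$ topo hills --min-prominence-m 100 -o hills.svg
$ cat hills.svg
<path data-summit="498 205" data-summit-m="1313" d="M527 16l-212 0 0 5 7 7 15 8 7 7 7 15 2 13-31 14-29 4-27 0-22 10 10 45 11-4 28 0 29-9 15 0 42 17 14 11-25 51 1 11 7 12-7 17 2 17-4 12 1 7-33-5-15 37-8 12 5 2 7 9 7 18 26 18 25-1 15 4 12 0 29-8 23-12-29-31 17-38 4-18 13-9 20-5 21 0 10 4 11-1 0-113-55 4-19 8-4 4 2-14-7-25-48-25-10-8-9-13-18-9 31-16 10-3 46 1 43-2 15 9 12 3 10 9z"/><path data-summit="358 431" data-summit-m="1070" d="M478 356l-16 3-24 13-29 8-12 0-15-4-25 1-27-17-5 8-15 12-40 21-20 4-12-1-3 13 0 18 3 6 19 11 17-5 4 1 17 22 18 13 14 16 4 10-1 19 197 0 1-137-18 4-24-3 5-7 5-18z"/><path data-summit="298 218" data-summit-m="1228" d="M337 131l-15 0-29 9-28 0-30 9-2 2-2 22-2 36-5 12-11 13 2 13 18 10 25 28 13 6 13 14 17 26 14-2 20-48 33 5-1-7 4-12-2-17 2-7 5-8-8-18 0-7 12-27 13-21 0-3-14-11z"/><path data-summit="145 230" data-summit-m="986" d="M71 81l-12 18-2 20-5 18 16 37 13 16 0 8-4 9 3 23 19 31 16 15 15 7 43 8 26-34 17-8-3-6 0-9 11-13 7-18 0-30 4-23-21 3-35 0-28-9-16-1-14-11-24-11-10-10-7-17z"/><path data-summit="238 322" data-summit-m="1052" d="M218 249l-5 0-14 8-8 9-7 12-12 13 5 11-4 11-25 29-7 11-4 13-7 7-13 4 9 4 18 22 8 22 1 11 22-19 30-12 13-2 32 2 20-4 40-21 14-11 7-10-7-18-7-9-6-3-10 2-17-26-13-14-13-6-25-28z"/><path data-summit="277 57" data-summit-m="908" d="M314 16l-197 0 10 31 0 16-4 8 16 12 27 9 31 0 32 8 16-1 21-10 27 0 29-4 29-12 2-4-9-26-7-7-15-8-7-7z"/><path data-summit="229 527" data-summit-m="1061" d="M230 403l-20 1-21 7-22 12-18 17-8 4-14-1 2 19 4 7 8 6 13 4 10 12 5 12 3 24 157 1 2-19-4-10-14-16-18-13-17-22-4-1-17 5-20-11-2-6 0-18 2-12z"/><path data-summit="50 321" data-summit-m="1024" d="M91 247l-13 8-23 5-18 12-21 9 1 87 26-11 36 0 14 6 21 13 11 0 12-10 4-13 7-11 25-29 4-11-6-11-49-11-23-19z"/><path data-summit="527 121" data-summit-m="1162" d="M490 51l-43 2-46-1-10 3-31 16 18 9 9 13 10 8 48 25 7 25-2 14 4-4 19-8 32-1 23-5 0-74-11-10-12-3z"/><path data-summit="147 114" data-summit-m="921" d="M123 72l-52 9 9 13 7 17 14 13 20 8 14 11 16 1 28 9 35 0 24-4 15-6-10-44-24 0-22-7-26 1-32-10z"/><path data-summit="65 527" data-summit-m="1050" d="M106 436l-2 1 7 14 0 12-9 13-11 5-21 2-15-6-22-13-17-1 1 65 155-1-3-24-8-16-7-8-13-4-8-6-4-7-3-19z"/><path data-summit="489 278" data-summit-m="1156" d="M507 259l-28 1-13 4-13 9-4 18-17 38 29 30 17-3 19 12 17 0 14-5 0-100-11 0z"/><path data-summit="17 187" data-summit-m="968" d="M53 137l-37 13 1 130 20-8 18-12 23-5 13-9-12-20-2-19 4-9 0-8-13-16z"/>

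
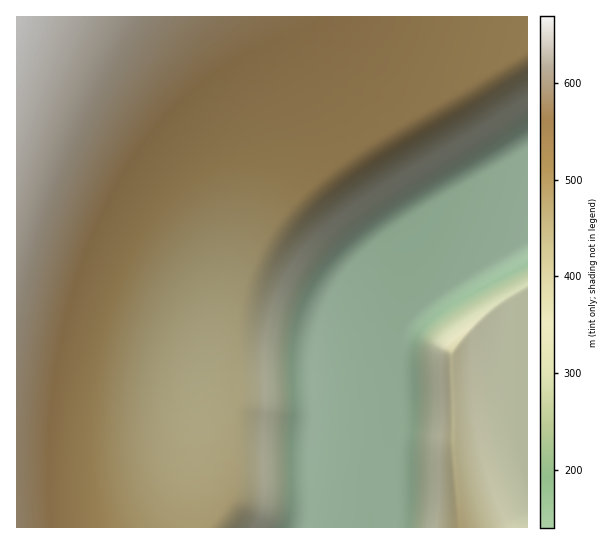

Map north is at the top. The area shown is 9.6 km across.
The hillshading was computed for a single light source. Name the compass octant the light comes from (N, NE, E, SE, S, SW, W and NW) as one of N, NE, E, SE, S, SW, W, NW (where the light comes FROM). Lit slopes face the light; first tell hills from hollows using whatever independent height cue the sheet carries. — N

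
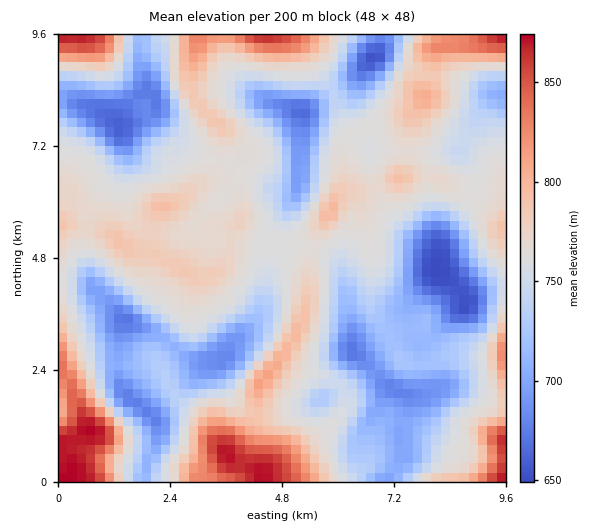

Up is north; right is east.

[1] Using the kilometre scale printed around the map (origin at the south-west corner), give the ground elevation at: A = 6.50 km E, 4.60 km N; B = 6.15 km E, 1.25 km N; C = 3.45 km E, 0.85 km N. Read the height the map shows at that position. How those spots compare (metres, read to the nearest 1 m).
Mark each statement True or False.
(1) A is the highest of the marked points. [False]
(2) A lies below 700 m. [False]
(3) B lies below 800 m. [True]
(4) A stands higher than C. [False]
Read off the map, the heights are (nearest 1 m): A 756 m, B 754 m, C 865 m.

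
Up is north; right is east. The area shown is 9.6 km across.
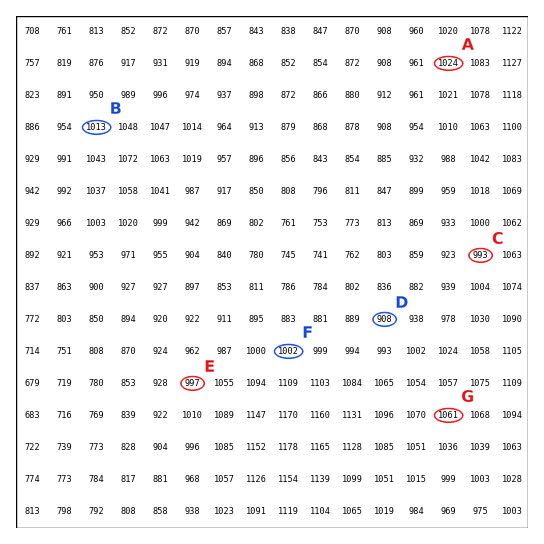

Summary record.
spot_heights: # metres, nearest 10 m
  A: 1020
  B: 1010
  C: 990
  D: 910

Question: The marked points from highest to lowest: G F E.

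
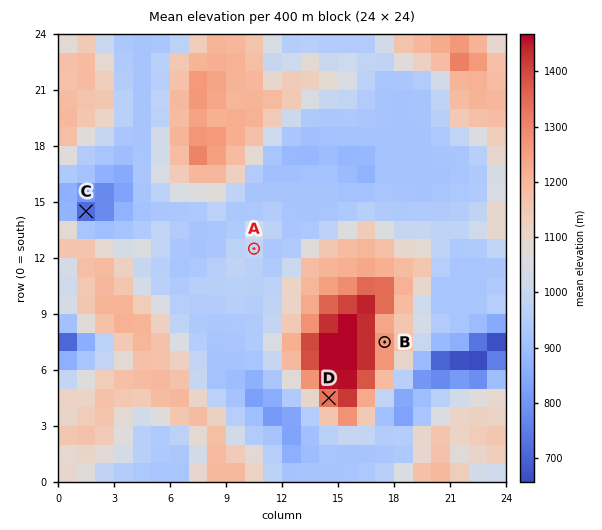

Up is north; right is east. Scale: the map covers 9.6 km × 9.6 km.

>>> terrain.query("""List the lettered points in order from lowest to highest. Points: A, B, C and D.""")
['C', 'A', 'B', 'D']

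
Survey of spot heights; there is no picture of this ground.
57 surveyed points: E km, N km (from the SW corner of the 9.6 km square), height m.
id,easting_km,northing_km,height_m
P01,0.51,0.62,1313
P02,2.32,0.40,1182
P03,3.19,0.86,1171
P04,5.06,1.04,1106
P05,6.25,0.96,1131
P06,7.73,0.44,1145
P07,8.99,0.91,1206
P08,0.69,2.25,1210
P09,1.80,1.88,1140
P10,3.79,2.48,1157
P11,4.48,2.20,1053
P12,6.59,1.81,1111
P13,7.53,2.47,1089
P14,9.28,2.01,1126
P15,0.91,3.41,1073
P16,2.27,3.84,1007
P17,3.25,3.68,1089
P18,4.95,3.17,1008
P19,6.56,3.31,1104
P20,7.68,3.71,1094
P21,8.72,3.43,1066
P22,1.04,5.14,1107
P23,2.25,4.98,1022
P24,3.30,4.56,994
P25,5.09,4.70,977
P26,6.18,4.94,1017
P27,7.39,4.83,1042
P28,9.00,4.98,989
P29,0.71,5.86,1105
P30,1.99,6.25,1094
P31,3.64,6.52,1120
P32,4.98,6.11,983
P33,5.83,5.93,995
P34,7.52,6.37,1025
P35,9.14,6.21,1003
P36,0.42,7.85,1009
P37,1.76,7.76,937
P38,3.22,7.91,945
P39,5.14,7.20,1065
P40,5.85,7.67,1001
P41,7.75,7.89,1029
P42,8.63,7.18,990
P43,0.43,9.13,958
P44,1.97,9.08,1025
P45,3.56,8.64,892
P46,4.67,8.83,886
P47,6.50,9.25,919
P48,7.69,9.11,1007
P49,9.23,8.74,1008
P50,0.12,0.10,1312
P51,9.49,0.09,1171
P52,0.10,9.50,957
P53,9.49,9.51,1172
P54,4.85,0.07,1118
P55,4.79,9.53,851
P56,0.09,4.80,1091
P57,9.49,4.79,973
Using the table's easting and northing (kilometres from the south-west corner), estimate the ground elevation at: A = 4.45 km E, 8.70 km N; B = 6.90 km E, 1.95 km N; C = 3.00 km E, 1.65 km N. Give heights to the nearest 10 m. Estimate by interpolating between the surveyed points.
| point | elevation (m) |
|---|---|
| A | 890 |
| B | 1100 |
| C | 1150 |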